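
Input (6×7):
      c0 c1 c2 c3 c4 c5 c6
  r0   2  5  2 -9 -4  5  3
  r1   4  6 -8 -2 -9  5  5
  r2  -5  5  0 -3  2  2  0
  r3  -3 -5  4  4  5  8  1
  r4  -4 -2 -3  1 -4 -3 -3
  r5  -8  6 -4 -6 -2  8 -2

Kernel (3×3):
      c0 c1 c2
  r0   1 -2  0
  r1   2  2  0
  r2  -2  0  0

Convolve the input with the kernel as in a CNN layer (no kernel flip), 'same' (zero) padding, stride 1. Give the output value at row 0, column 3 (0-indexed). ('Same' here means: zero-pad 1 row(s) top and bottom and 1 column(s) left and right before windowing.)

The receptive field on the zero-padded input at this output position is [0 0 0 / 2 -9 -4 / -8 -2 -9]. Elementwise product with the kernel and sum: 0·1 + 0·-2 + 2·2 + -9·2 + -8·-2.

2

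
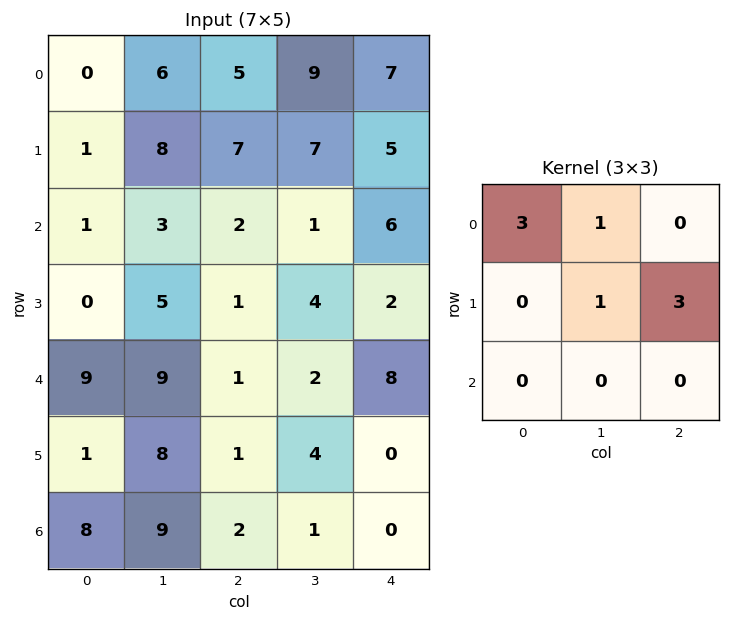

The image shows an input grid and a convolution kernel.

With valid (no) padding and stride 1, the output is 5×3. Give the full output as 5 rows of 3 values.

Output[0,0]: The receptive field on the input at this output position is [0 6 5 / 1 8 7 / 1 3 2]. Elementwise product with the kernel and sum: 0·3 + 6·1 + 8·1 + 7·3.

35 51 46
20 36 47
14 24 17
17 23 33
47 41 9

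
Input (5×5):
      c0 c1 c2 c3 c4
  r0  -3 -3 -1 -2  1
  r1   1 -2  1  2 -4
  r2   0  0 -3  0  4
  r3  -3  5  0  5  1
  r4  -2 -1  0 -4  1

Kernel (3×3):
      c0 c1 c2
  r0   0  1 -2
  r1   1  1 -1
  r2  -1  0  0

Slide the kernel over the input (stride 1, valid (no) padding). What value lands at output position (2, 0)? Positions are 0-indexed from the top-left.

10

The receptive field on the input at this output position is [0 0 -3 / -3 5 0 / -2 -1 0]. Elementwise product with the kernel and sum: 0·1 + -3·-2 + -3·1 + 5·1 + 0·-1 + -2·-1.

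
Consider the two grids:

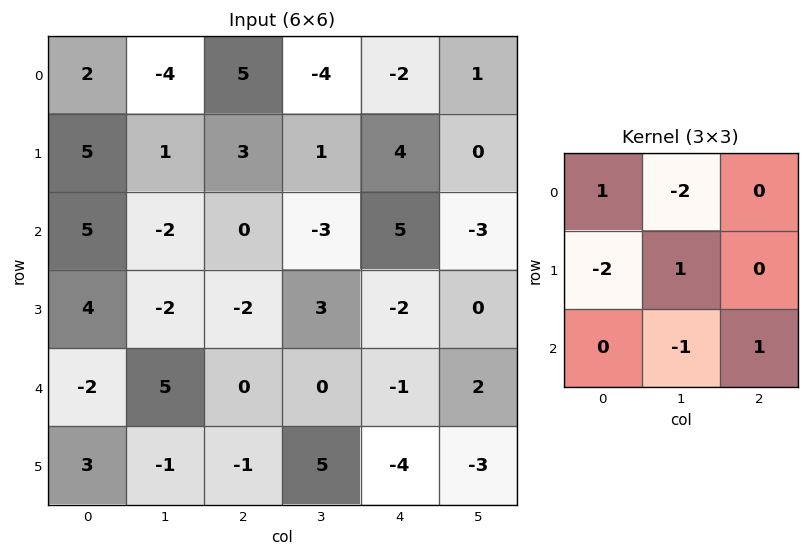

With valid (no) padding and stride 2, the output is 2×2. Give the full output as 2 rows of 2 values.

3 16
-6 12

Output[0,0]: The receptive field on the input at this output position is [2 -4 5 / 5 1 3 / 5 -2 0]. Elementwise product with the kernel and sum: 2·1 + -4·-2 + 5·-2 + 1·1 + -2·-1 + 0·1.
Output[0,1]: The receptive field on the input at this output position is [5 -4 -2 / 3 1 4 / 0 -3 5]. Elementwise product with the kernel and sum: 5·1 + -4·-2 + 3·-2 + 1·1 + -3·-1 + 5·1.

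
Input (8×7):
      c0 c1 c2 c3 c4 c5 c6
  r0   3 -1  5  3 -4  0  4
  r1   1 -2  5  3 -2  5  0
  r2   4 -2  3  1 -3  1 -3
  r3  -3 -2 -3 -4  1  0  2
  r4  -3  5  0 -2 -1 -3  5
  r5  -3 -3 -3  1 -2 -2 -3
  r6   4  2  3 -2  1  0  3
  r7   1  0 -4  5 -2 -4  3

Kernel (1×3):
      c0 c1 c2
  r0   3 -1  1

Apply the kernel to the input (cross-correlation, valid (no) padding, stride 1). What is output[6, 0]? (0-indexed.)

13

The receptive field on the input at this output position is [4 2 3]. Elementwise product with the kernel and sum: 4·3 + 2·-1 + 3·1.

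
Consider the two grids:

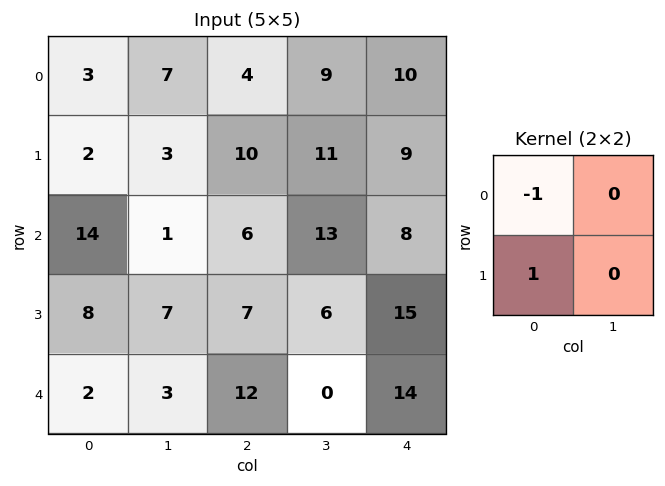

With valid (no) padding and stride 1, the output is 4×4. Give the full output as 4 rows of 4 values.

Output[0,0]: The receptive field on the input at this output position is [3 7 / 2 3]. Elementwise product with the kernel and sum: 3·-1 + 2·1.

-1 -4 6 2
12 -2 -4 2
-6 6 1 -7
-6 -4 5 -6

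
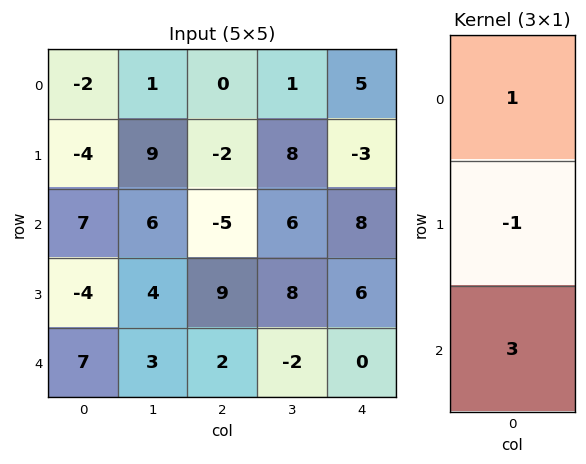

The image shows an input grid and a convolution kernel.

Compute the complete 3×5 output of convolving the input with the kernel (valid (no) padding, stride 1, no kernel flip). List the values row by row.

Output[0,0]: The receptive field on the input at this output position is [-2 / -4 / 7]. Elementwise product with the kernel and sum: -2·1 + -4·-1 + 7·3.
Output[0,1]: The receptive field on the input at this output position is [1 / 9 / 6]. Elementwise product with the kernel and sum: 1·1 + 9·-1 + 6·3.

23 10 -13 11 32
-23 15 30 26 7
32 11 -8 -8 2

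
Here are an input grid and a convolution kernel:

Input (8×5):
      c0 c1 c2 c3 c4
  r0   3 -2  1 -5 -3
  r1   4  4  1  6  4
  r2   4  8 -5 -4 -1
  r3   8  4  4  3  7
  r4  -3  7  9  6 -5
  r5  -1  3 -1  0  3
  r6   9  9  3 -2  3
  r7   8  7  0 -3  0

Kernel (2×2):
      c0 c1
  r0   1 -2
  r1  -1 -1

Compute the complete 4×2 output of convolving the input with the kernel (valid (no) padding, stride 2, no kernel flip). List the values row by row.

Output[0,0]: The receptive field on the input at this output position is [3 -2 / 4 4]. Elementwise product with the kernel and sum: 3·1 + -2·-2 + 4·-1 + 4·-1.

-1 4
-24 -4
-19 -2
-24 10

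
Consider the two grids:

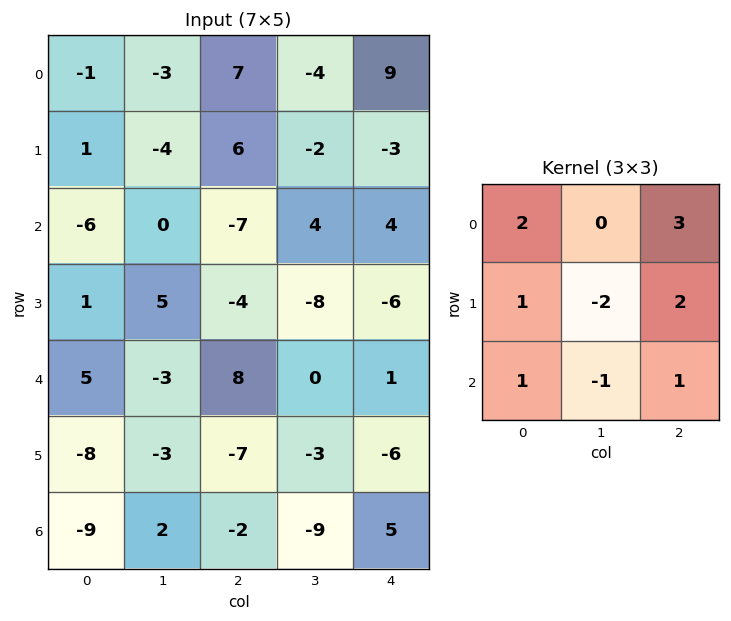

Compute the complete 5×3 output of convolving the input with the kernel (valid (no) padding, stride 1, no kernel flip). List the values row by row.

Output[0,0]: The receptive field on the input at this output position is [-1 -3 7 / 1 -4 6 / -6 0 -7]. Elementwise product with the kernel and sum: -1·2 + 7·3 + 1·1 + -4·-2 + 6·2 + -6·1 + 0·-1 + -7·1.

27 -27 38
-8 9 -6
-34 -2 7
5 -32 -26
5 -6 18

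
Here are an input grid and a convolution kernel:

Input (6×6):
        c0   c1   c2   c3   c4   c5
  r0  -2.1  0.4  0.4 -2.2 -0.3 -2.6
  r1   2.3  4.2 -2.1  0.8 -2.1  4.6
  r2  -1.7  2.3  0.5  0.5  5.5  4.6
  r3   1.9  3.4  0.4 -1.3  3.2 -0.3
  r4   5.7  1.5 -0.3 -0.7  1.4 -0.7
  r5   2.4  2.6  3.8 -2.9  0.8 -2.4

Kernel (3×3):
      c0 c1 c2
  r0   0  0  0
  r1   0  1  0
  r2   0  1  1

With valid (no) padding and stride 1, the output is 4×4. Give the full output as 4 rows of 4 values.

7 -1.1 6.8 8
6.1 -0.4 2.4 8.4
4.6 -0.6 -0.6 3.9
7.9 0.6 -2.8 -0.2

Output[0,0]: The receptive field on the input at this output position is [-2.1 0.4 0.4 / 2.3 4.2 -2.1 / -1.7 2.3 0.5]. Elementwise product with the kernel and sum: 4.2·1 + 2.3·1 + 0.5·1.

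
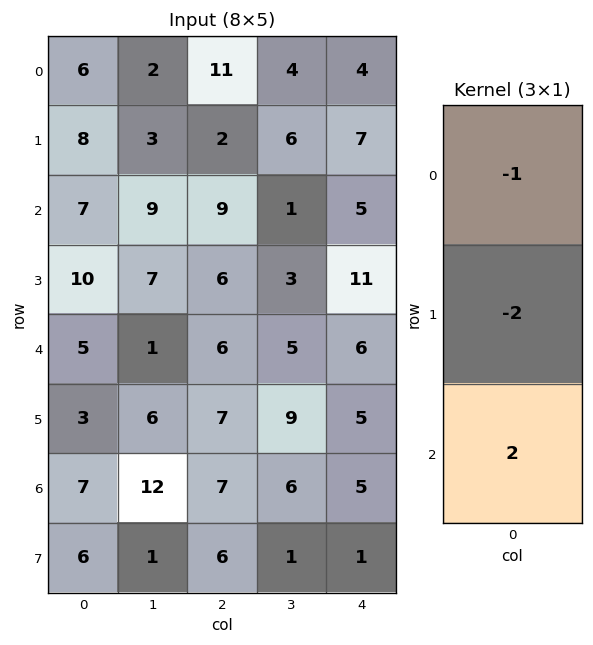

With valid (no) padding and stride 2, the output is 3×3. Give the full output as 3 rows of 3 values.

Output[0,0]: The receptive field on the input at this output position is [6 / 8 / 7]. Elementwise product with the kernel and sum: 6·-1 + 8·-2 + 7·2.

-8 3 -8
-17 -9 -15
3 -6 -6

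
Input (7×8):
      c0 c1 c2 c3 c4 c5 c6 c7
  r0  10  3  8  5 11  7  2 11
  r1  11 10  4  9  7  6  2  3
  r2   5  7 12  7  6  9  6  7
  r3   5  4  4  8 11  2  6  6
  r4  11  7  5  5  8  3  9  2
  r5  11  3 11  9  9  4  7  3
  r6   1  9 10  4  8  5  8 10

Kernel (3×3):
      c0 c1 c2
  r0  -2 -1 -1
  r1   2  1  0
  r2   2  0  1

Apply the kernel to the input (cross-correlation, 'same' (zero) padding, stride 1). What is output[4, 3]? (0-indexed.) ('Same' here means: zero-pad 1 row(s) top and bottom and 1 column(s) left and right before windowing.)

The receptive field on the zero-padded input at this output position is [4 8 11 / 5 5 8 / 11 9 9]. Elementwise product with the kernel and sum: 4·-2 + 8·-1 + 11·-1 + 5·2 + 5·1 + 11·2 + 9·1.

19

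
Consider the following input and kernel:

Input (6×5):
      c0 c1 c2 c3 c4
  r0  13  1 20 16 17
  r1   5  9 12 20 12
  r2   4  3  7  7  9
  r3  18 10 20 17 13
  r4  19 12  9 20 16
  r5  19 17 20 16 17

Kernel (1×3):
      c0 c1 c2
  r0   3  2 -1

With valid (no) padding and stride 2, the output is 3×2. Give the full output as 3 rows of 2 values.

Output[0,0]: The receptive field on the input at this output position is [13 1 20]. Elementwise product with the kernel and sum: 13·3 + 1·2 + 20·-1.
Output[0,1]: The receptive field on the input at this output position is [20 16 17]. Elementwise product with the kernel and sum: 20·3 + 16·2 + 17·-1.

21 75
11 26
72 51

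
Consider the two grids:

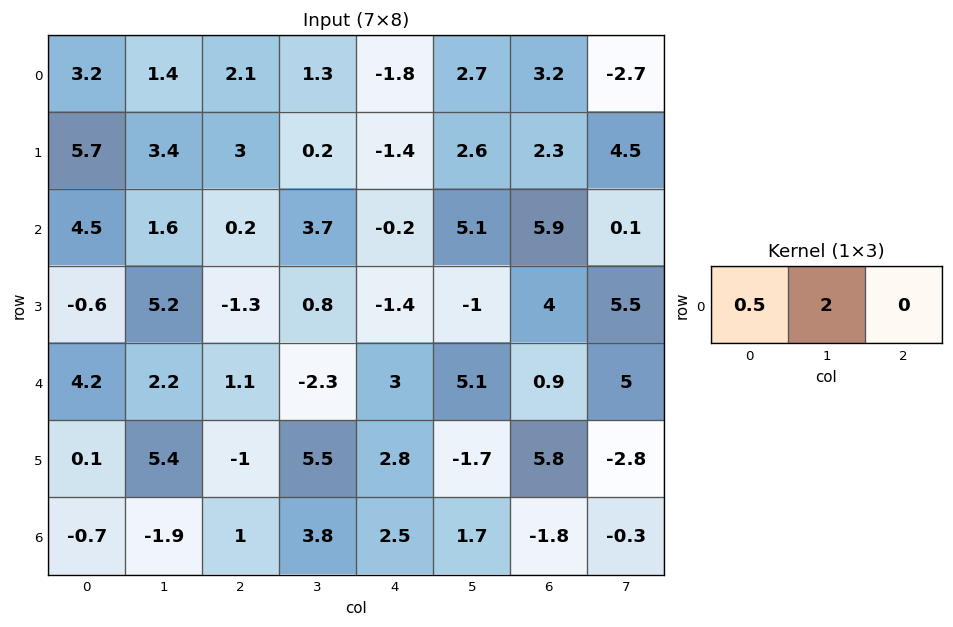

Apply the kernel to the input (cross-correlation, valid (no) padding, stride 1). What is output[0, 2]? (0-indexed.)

The receptive field on the input at this output position is [2.1 1.3 -1.8]. Elementwise product with the kernel and sum: 2.1·0.5 + 1.3·2.

3.65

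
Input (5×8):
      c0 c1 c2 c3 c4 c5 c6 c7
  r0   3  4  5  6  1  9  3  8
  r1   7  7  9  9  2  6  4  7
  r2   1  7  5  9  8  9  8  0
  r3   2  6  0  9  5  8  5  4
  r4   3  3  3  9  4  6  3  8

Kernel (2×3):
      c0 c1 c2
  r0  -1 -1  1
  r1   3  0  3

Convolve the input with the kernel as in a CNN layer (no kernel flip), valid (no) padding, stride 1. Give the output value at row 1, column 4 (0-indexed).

The receptive field on the input at this output position is [2 6 4 / 8 9 8]. Elementwise product with the kernel and sum: 2·-1 + 6·-1 + 4·1 + 8·3 + 8·3.

44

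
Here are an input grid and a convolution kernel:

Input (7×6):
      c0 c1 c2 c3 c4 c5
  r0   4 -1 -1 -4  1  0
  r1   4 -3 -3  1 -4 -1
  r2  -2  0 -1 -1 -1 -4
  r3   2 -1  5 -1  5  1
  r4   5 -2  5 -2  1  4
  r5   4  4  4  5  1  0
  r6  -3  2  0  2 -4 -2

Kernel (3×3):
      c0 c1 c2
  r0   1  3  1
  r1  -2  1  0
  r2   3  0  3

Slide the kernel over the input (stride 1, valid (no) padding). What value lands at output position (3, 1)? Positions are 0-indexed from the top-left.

The receptive field on the input at this output position is [-1 5 -1 / -2 5 -2 / 4 4 5]. Elementwise product with the kernel and sum: -1·1 + 5·3 + -1·1 + -2·-2 + 5·1 + 4·3 + 5·3.

49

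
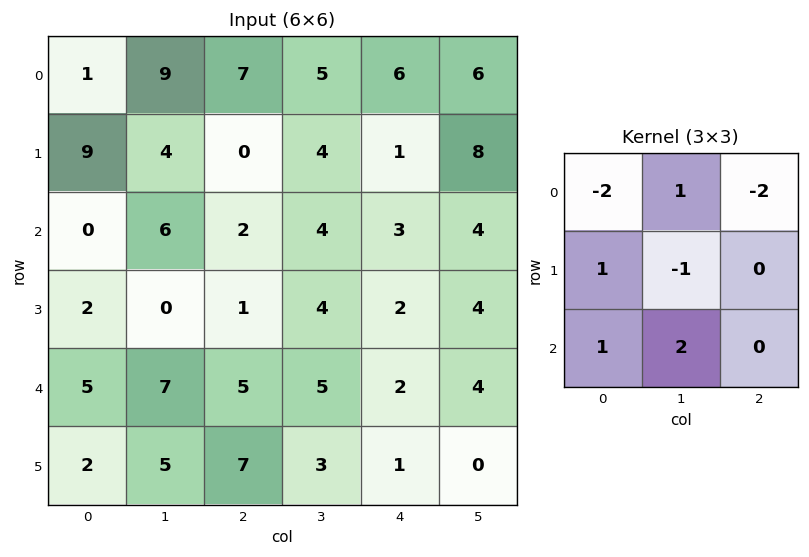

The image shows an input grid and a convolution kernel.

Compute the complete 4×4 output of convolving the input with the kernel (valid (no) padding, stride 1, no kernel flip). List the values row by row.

Output[0,0]: The receptive field on the input at this output position is [1 9 7 / 9 4 0 / 0 6 2]. Elementwise product with the kernel and sum: 1·-2 + 9·1 + 7·-2 + 9·1 + 4·-1 + 0·1 + 6·2.

10 -7 -15 -3
-18 -10 9 -14
23 -2 6 -2
4 14 11 -6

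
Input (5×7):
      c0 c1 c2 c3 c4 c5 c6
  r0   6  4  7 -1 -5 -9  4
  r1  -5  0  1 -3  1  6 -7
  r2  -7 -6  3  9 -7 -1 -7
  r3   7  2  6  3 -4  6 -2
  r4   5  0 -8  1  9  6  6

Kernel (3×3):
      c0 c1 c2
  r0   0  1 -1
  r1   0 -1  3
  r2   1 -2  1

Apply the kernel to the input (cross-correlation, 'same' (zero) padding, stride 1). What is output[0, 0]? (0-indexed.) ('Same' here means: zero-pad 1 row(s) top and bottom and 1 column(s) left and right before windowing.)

16

The receptive field on the zero-padded input at this output position is [0 0 0 / 0 6 4 / 0 -5 0]. Elementwise product with the kernel and sum: 0·1 + 0·-1 + 6·-1 + 4·3 + 0·1 + -5·-2 + 0·1.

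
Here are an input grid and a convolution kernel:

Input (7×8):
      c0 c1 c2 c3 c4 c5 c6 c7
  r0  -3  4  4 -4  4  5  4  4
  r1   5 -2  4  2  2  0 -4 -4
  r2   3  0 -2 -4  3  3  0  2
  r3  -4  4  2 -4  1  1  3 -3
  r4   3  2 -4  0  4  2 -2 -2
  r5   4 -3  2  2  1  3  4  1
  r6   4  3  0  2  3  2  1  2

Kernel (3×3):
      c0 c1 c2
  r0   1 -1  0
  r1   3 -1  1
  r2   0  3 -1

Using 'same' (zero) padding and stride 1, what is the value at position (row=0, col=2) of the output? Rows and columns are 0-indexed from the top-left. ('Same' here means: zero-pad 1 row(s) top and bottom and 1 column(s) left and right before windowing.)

The receptive field on the zero-padded input at this output position is [0 0 0 / 4 4 -4 / -2 4 2]. Elementwise product with the kernel and sum: 0·1 + 0·-1 + 4·3 + 4·-1 + -4·1 + 4·3 + 2·-1.

14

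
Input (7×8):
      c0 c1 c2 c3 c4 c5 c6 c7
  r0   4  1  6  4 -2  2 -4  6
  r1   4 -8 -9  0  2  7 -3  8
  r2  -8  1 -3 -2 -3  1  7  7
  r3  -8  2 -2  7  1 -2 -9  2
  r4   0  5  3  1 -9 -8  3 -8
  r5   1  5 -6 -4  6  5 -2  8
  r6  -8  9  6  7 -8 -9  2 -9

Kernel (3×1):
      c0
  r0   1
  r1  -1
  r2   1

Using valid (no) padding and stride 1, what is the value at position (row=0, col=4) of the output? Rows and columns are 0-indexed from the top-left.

The receptive field on the input at this output position is [-2 / 2 / -3]. Elementwise product with the kernel and sum: -2·1 + 2·-1 + -3·1.

-7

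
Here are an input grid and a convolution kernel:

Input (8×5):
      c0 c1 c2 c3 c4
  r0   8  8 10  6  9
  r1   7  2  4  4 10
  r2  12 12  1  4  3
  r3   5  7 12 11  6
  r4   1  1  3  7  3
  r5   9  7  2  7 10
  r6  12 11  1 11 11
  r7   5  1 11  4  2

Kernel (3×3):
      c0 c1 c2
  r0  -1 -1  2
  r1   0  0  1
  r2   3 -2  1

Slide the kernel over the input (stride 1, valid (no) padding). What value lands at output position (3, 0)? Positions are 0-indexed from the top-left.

30

The receptive field on the input at this output position is [5 7 12 / 1 1 3 / 9 7 2]. Elementwise product with the kernel and sum: 5·-1 + 7·-1 + 12·2 + 3·1 + 9·3 + 7·-2 + 2·1.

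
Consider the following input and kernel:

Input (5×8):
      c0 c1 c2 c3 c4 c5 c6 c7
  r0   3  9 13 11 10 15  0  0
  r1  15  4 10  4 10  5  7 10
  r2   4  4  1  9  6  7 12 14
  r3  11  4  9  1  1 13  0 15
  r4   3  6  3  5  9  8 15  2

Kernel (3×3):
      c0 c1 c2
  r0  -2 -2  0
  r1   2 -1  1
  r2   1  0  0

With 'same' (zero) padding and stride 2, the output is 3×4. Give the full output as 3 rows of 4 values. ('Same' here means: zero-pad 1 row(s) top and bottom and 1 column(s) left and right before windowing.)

6 20 31 35
-30 -8 -8 5
-19 -12 5 -23

Output[0,0]: The receptive field on the zero-padded input at this output position is [0 0 0 / 0 3 9 / 0 15 4]. Elementwise product with the kernel and sum: 0·-2 + 0·-2 + 0·2 + 3·-1 + 9·1 + 0·1.
Output[0,1]: The receptive field on the zero-padded input at this output position is [0 0 0 / 9 13 11 / 4 10 4]. Elementwise product with the kernel and sum: 0·-2 + 0·-2 + 9·2 + 13·-1 + 11·1 + 4·1.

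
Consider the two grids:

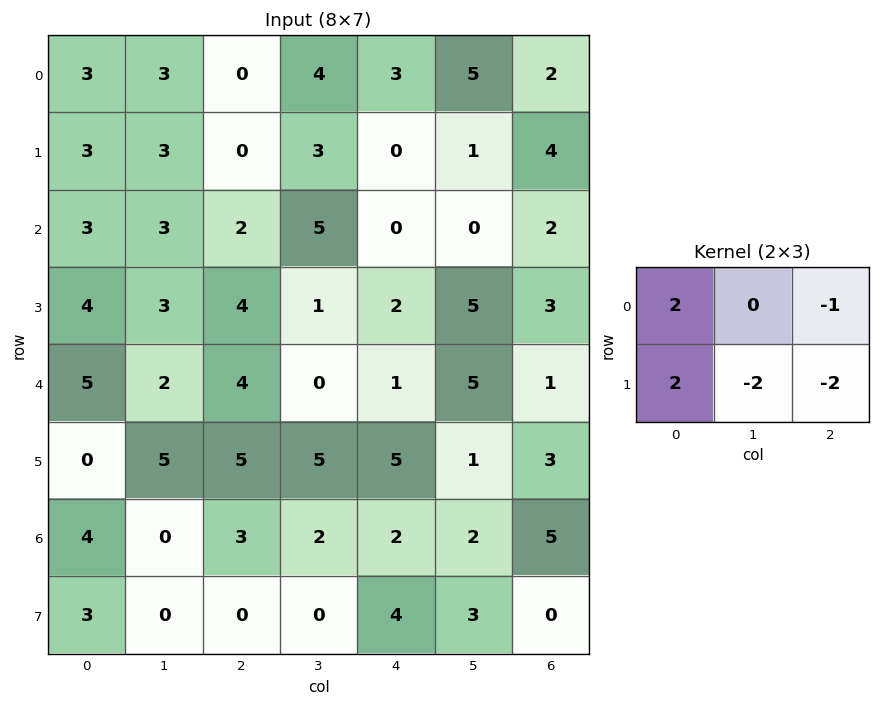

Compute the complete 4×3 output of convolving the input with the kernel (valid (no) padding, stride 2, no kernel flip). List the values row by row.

Output[0,0]: The receptive field on the input at this output position is [3 3 0 / 3 3 0]. Elementwise product with the kernel and sum: 3·2 + 0·-1 + 3·2 + 3·-2 + 0·-2.
Output[0,1]: The receptive field on the input at this output position is [0 4 3 / 0 3 0]. Elementwise product with the kernel and sum: 0·2 + 3·-1 + 0·2 + 3·-2 + 0·-2.

6 -9 -6
-2 6 -14
-14 -3 3
11 -4 1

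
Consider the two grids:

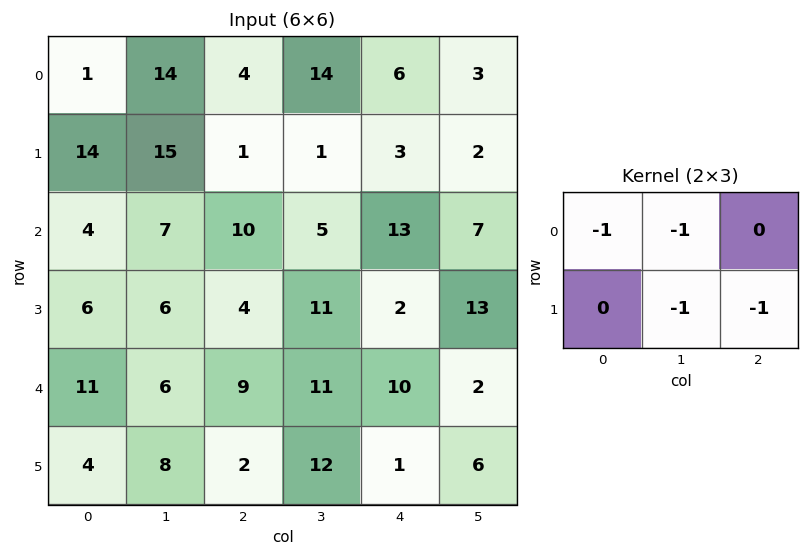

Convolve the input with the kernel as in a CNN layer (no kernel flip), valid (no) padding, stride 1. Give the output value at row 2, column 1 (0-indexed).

The receptive field on the input at this output position is [7 10 5 / 6 4 11]. Elementwise product with the kernel and sum: 7·-1 + 10·-1 + 4·-1 + 11·-1.

-32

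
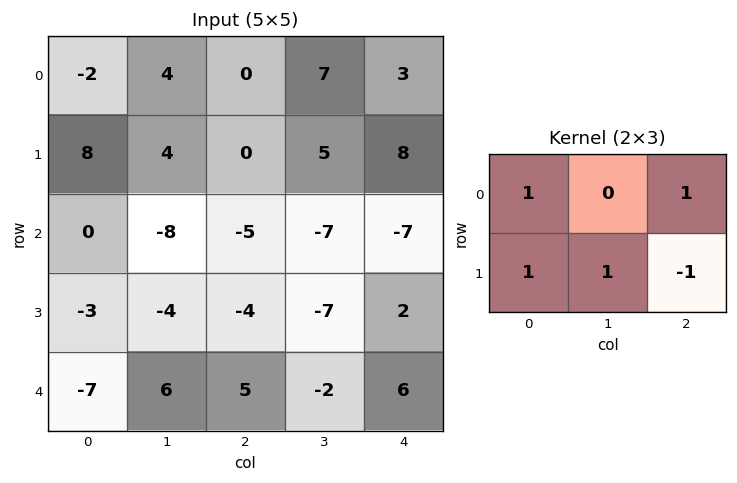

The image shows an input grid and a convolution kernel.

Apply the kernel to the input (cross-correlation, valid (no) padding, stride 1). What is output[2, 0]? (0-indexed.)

The receptive field on the input at this output position is [0 -8 -5 / -3 -4 -4]. Elementwise product with the kernel and sum: 0·1 + -5·1 + -3·1 + -4·1 + -4·-1.

-8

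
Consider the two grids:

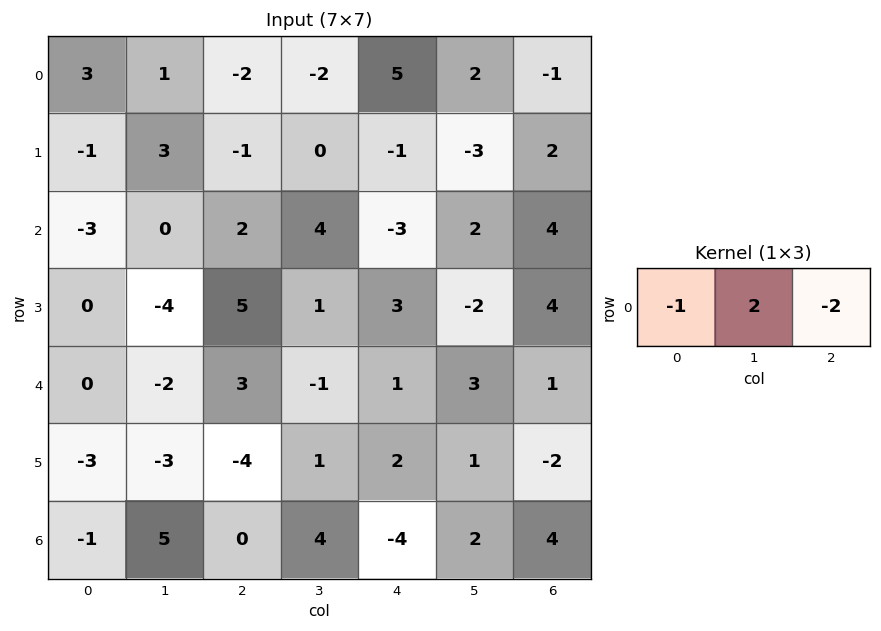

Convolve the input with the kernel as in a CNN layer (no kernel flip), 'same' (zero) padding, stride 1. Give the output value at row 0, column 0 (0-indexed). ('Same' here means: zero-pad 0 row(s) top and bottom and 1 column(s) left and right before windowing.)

The receptive field on the zero-padded input at this output position is [0 3 1]. Elementwise product with the kernel and sum: 0·-1 + 3·2 + 1·-2.

4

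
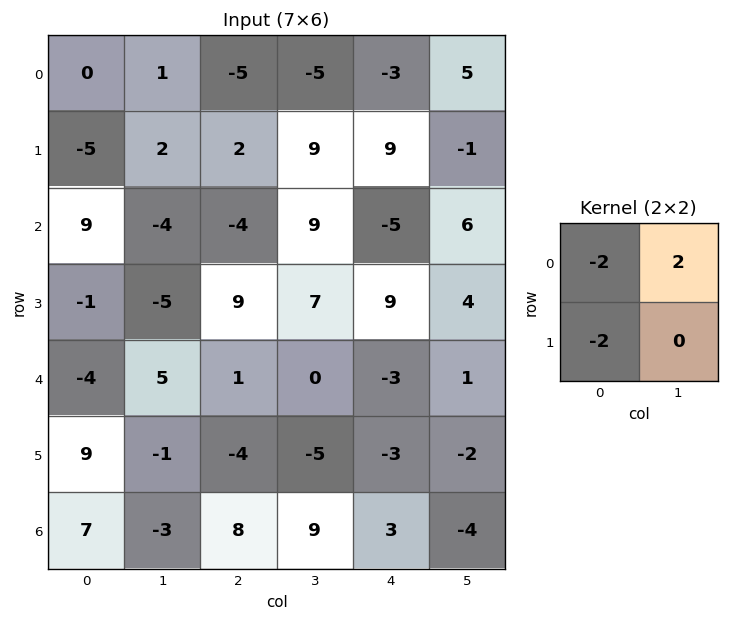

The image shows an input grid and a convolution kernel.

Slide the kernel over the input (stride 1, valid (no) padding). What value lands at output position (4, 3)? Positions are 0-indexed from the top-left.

4

The receptive field on the input at this output position is [0 -3 / -5 -3]. Elementwise product with the kernel and sum: 0·-2 + -3·2 + -5·-2.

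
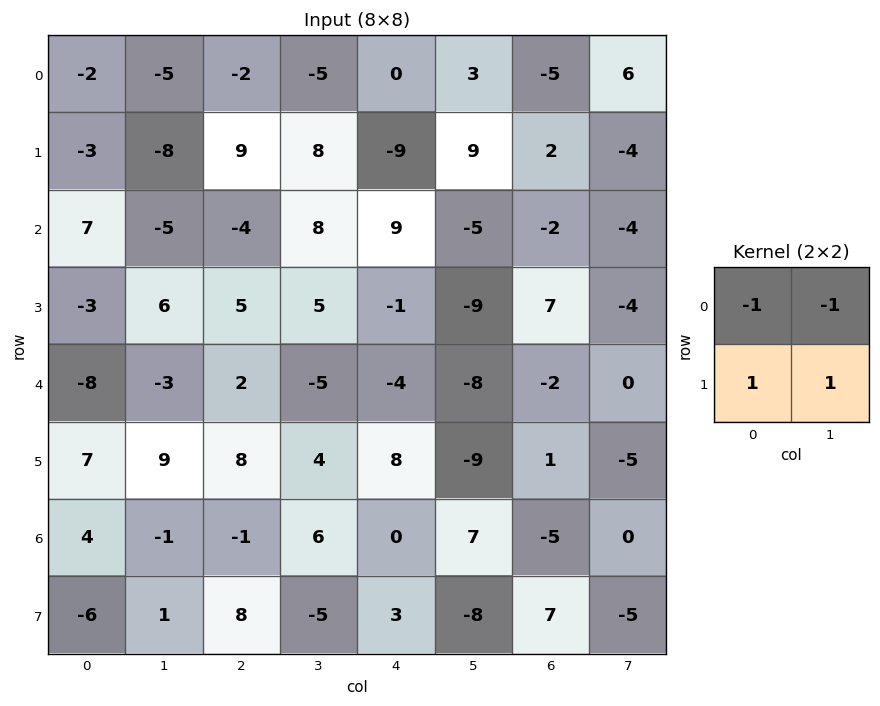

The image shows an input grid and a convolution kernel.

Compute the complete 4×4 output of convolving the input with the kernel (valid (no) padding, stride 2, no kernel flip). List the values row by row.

-4 24 -3 -3
1 6 -14 9
27 15 11 -2
-8 -2 -12 7

Output[0,0]: The receptive field on the input at this output position is [-2 -5 / -3 -8]. Elementwise product with the kernel and sum: -2·-1 + -5·-1 + -3·1 + -8·1.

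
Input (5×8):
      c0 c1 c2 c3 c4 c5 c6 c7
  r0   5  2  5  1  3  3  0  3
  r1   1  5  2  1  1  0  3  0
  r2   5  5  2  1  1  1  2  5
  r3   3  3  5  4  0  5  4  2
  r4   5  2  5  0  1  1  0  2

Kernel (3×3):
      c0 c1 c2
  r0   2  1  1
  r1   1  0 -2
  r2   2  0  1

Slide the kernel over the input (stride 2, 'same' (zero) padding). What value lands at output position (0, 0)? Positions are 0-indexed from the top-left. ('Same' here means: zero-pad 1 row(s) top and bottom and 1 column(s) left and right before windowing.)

1

The receptive field on the zero-padded input at this output position is [0 0 0 / 0 5 2 / 0 1 5]. Elementwise product with the kernel and sum: 0·2 + 0·1 + 0·1 + 0·1 + 2·-2 + 0·2 + 5·1.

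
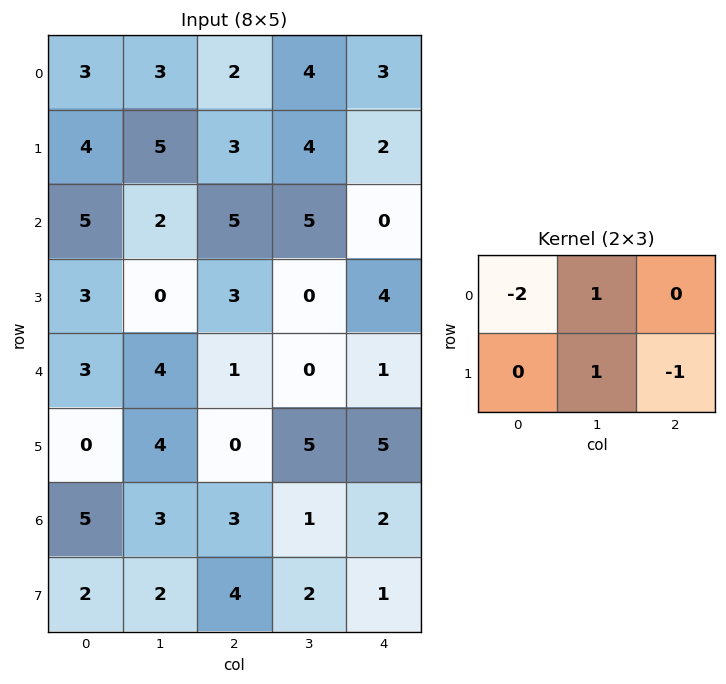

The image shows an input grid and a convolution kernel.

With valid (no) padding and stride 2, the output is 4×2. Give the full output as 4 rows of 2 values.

Output[0,0]: The receptive field on the input at this output position is [3 3 2 / 4 5 3]. Elementwise product with the kernel and sum: 3·-2 + 3·1 + 5·1 + 3·-1.
Output[0,1]: The receptive field on the input at this output position is [2 4 3 / 3 4 2]. Elementwise product with the kernel and sum: 2·-2 + 4·1 + 4·1 + 2·-1.

-1 2
-11 -9
2 -2
-9 -4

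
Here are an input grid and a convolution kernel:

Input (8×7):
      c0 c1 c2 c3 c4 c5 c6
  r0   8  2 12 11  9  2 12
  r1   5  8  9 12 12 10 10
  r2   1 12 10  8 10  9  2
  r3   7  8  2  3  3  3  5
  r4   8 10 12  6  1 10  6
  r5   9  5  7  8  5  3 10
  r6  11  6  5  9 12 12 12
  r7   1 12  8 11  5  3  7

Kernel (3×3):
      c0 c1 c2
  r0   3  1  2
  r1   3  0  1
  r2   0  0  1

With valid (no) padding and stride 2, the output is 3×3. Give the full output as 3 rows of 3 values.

84 114 101
70 68 63
97 82 62

Output[0,0]: The receptive field on the input at this output position is [8 2 12 / 5 8 9 / 1 12 10]. Elementwise product with the kernel and sum: 8·3 + 2·1 + 12·2 + 5·3 + 9·1 + 10·1.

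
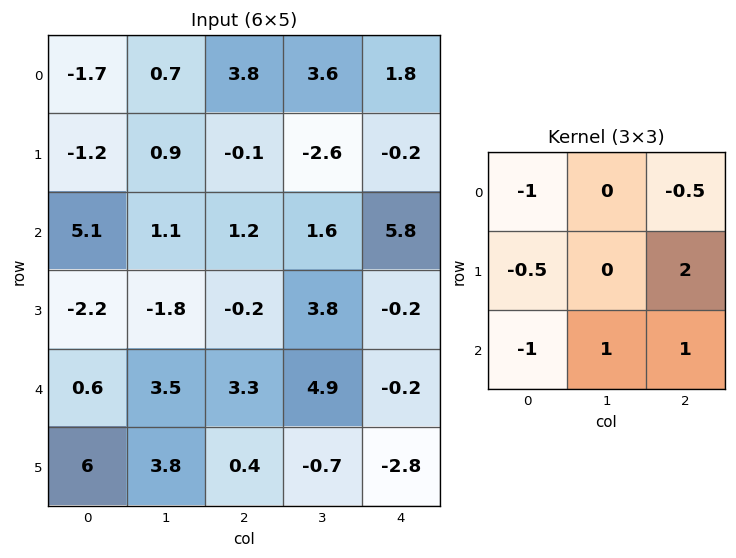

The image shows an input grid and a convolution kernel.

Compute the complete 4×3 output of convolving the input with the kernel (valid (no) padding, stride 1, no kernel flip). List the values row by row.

-2.6 -6.45 1.15
1.3 8.45 15
1.2 11.3 -3
6.8 3.85 -5.65

Output[0,0]: The receptive field on the input at this output position is [-1.7 0.7 3.8 / -1.2 0.9 -0.1 / 5.1 1.1 1.2]. Elementwise product with the kernel and sum: -1.7·-1 + 3.8·-0.5 + -1.2·-0.5 + -0.1·2 + 5.1·-1 + 1.1·1 + 1.2·1.
Output[0,1]: The receptive field on the input at this output position is [0.7 3.8 3.6 / 0.9 -0.1 -2.6 / 1.1 1.2 1.6]. Elementwise product with the kernel and sum: 0.7·-1 + 3.6·-0.5 + 0.9·-0.5 + -2.6·2 + 1.1·-1 + 1.2·1 + 1.6·1.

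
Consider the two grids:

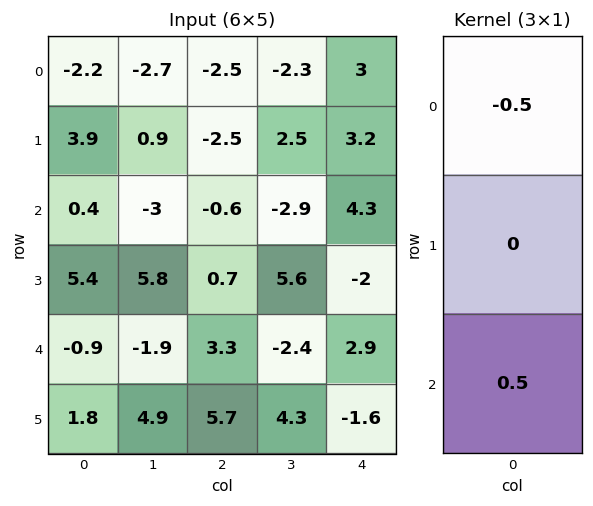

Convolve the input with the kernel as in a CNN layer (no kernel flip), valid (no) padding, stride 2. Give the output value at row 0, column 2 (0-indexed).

0.65

The receptive field on the input at this output position is [3 / 3.2 / 4.3]. Elementwise product with the kernel and sum: 3·-0.5 + 4.3·0.5.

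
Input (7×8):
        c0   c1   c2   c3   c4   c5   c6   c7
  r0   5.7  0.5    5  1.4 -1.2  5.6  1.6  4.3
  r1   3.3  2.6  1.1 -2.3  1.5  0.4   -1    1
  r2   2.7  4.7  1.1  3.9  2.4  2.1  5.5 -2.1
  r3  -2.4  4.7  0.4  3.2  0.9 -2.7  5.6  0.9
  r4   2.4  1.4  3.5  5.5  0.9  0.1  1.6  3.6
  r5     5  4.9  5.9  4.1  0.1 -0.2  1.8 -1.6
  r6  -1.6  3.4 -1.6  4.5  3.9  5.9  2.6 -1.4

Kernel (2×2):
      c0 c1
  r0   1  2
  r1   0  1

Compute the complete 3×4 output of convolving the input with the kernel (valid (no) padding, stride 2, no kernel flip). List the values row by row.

Output[0,0]: The receptive field on the input at this output position is [5.7 0.5 / 3.3 2.6]. Elementwise product with the kernel and sum: 5.7·1 + 0.5·2 + 2.6·1.
Output[0,1]: The receptive field on the input at this output position is [5 1.4 / 1.1 -2.3]. Elementwise product with the kernel and sum: 5·1 + 1.4·2 + -2.3·1.

9.3 5.5 10.4 11.2
16.8 12.1 3.9 2.2
10.1 18.6 0.9 7.2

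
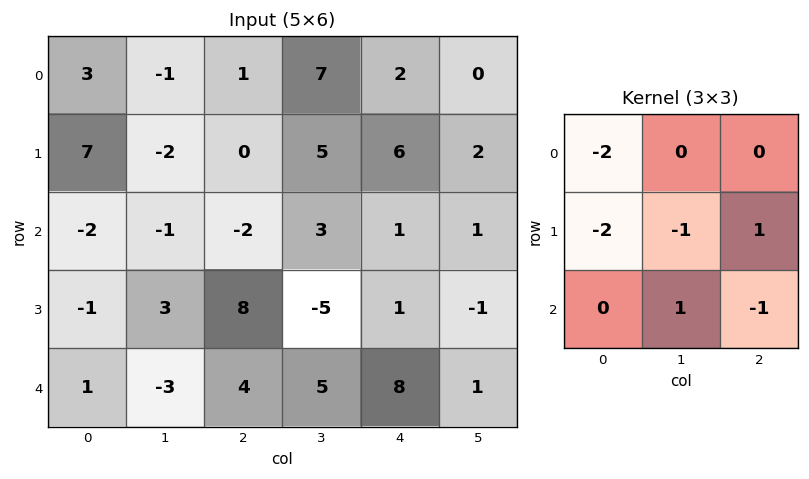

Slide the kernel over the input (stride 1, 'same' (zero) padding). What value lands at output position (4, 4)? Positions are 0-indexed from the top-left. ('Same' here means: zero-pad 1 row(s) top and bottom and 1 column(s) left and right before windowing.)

The receptive field on the zero-padded input at this output position is [-5 1 -1 / 5 8 1 / 0 0 0]. Elementwise product with the kernel and sum: -5·-2 + 5·-2 + 8·-1 + 1·1 + 0·1 + 0·-1.

-7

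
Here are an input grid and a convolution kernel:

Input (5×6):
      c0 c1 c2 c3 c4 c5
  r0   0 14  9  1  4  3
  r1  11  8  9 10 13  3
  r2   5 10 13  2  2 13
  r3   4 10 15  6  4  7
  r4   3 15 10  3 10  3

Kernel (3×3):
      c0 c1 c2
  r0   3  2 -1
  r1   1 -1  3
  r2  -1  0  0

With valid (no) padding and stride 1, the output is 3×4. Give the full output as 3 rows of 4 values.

Output[0,0]: The receptive field on the input at this output position is [0 14 9 / 11 8 9 / 5 10 13]. Elementwise product with the kernel and sum: 0·3 + 14·2 + 9·-1 + 11·1 + 8·-1 + 9·3 + 5·-1.
Output[0,1]: The receptive field on the input at this output position is [14 9 1 / 8 9 10 / 10 13 2]. Elementwise product with the kernel and sum: 14·3 + 9·2 + 1·-1 + 8·1 + 9·-1 + 10·3 + 10·-1.

44 78 50 12
70 25 36 86
58 52 52 17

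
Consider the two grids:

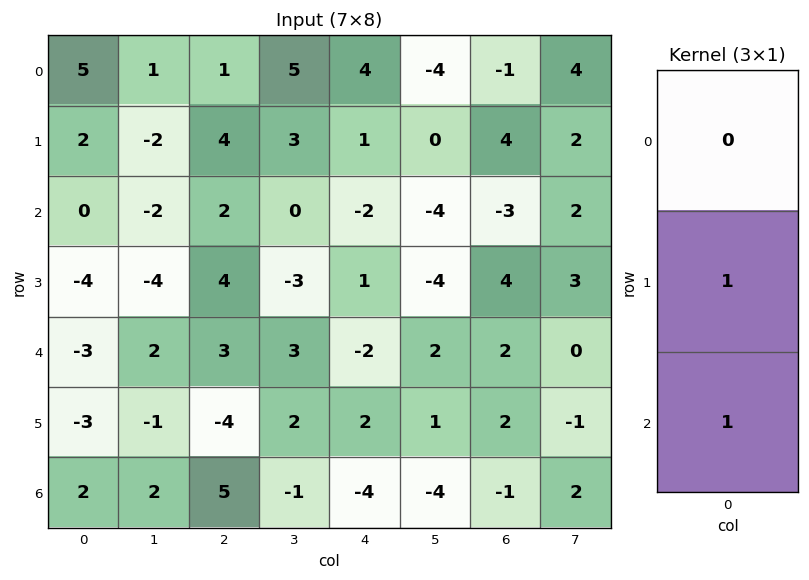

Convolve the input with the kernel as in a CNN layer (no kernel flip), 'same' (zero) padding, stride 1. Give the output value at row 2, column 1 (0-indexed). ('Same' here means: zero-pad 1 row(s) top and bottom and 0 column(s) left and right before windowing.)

The receptive field on the zero-padded input at this output position is [-2 / -2 / -4]. Elementwise product with the kernel and sum: -2·1 + -4·1.

-6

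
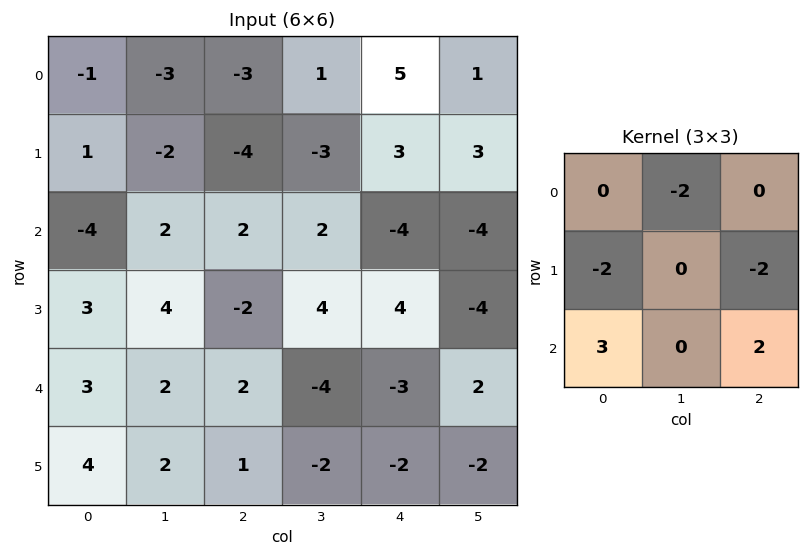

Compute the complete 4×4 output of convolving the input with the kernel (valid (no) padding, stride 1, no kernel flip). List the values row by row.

Output[0,0]: The receptive field on the input at this output position is [-1 -3 -3 / 1 -2 -4 / -4 2 2]. Elementwise product with the kernel and sum: -3·-2 + 1·-2 + -4·-2 + -4·3 + 2·2.

4 26 -2 -12
13 20 12 2
7 -22 -8 0
-4 10 -7 -14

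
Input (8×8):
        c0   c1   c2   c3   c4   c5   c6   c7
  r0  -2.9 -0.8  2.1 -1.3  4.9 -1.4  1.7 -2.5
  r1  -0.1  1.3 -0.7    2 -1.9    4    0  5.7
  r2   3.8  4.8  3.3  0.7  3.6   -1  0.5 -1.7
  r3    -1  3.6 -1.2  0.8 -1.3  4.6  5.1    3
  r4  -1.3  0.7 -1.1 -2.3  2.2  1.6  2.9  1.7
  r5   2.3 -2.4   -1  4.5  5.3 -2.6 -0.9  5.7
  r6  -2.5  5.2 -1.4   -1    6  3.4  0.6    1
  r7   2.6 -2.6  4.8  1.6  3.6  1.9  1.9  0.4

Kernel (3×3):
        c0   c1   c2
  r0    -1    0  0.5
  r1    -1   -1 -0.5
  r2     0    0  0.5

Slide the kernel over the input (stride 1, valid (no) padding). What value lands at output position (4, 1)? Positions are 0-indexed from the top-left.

-1.2

The receptive field on the input at this output position is [0.7 -1.1 -2.3 / -2.4 -1 4.5 / 5.2 -1.4 -1]. Elementwise product with the kernel and sum: 0.7·-1 + -2.3·0.5 + -2.4·-1 + -1·-1 + 4.5·-0.5 + -1·0.5.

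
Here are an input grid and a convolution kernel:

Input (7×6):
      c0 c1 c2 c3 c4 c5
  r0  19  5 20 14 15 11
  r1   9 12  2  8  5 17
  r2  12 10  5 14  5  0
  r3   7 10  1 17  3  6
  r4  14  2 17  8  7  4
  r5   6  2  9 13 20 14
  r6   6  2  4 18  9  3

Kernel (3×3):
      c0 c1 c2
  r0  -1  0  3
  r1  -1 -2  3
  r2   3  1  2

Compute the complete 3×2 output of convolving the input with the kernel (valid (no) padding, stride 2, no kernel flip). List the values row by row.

Output[0,0]: The receptive field on the input at this output position is [19 5 20 / 9 12 2 / 12 10 5]. Elementwise product with the kernel and sum: 19·-1 + 20·3 + 9·-1 + 12·-2 + 2·3 + 12·3 + 10·1 + 5·2.

70 61
57 57
82 77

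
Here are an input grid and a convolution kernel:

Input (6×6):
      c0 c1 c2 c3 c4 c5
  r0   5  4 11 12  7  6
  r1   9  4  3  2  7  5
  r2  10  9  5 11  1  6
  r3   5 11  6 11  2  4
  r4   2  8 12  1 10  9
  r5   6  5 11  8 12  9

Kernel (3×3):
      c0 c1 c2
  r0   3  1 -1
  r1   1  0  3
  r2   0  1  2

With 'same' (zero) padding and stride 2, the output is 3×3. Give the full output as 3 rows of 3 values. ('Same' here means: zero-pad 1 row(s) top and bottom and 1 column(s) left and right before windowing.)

29 47 47
59 83 47
34 66 89

Output[0,0]: The receptive field on the zero-padded input at this output position is [0 0 0 / 0 5 4 / 0 9 4]. Elementwise product with the kernel and sum: 0·3 + 0·1 + 0·-1 + 0·1 + 4·3 + 9·1 + 4·2.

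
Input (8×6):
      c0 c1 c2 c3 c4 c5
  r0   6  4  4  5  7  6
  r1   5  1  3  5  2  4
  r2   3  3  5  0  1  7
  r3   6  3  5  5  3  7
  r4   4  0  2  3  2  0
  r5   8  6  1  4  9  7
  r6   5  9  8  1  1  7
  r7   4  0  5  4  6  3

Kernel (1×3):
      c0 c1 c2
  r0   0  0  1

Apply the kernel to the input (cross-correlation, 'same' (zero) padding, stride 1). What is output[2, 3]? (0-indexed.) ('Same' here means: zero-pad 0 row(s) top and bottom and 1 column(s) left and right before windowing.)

1

The receptive field on the zero-padded input at this output position is [5 0 1]. Elementwise product with the kernel and sum: 1·1.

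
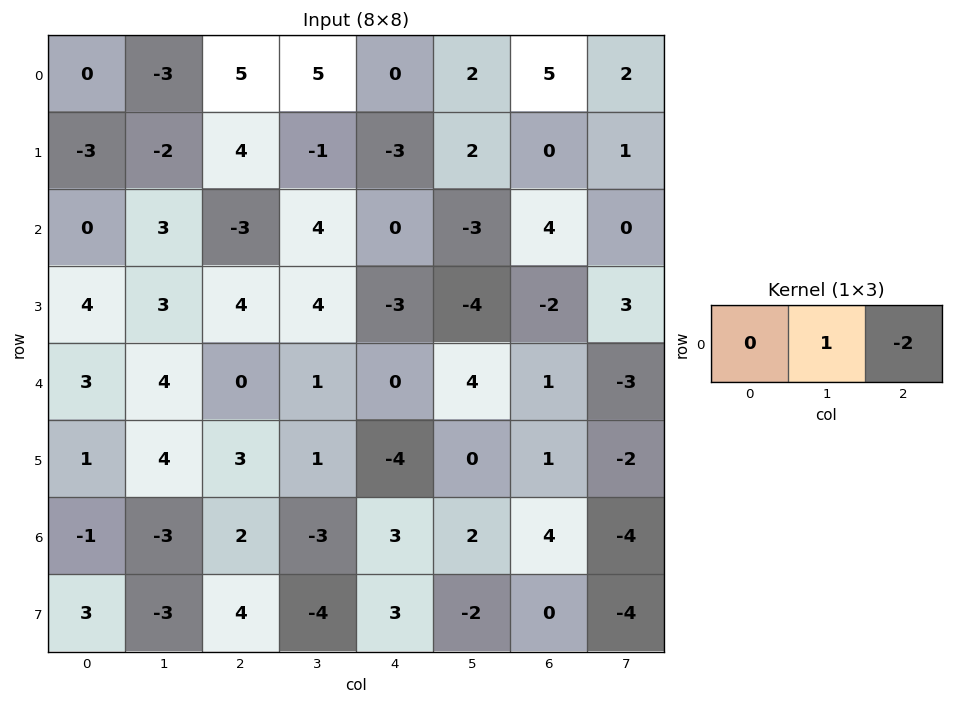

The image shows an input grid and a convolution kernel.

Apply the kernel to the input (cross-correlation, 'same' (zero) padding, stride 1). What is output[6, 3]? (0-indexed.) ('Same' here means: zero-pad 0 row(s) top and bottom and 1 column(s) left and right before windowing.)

The receptive field on the zero-padded input at this output position is [2 -3 3]. Elementwise product with the kernel and sum: -3·1 + 3·-2.

-9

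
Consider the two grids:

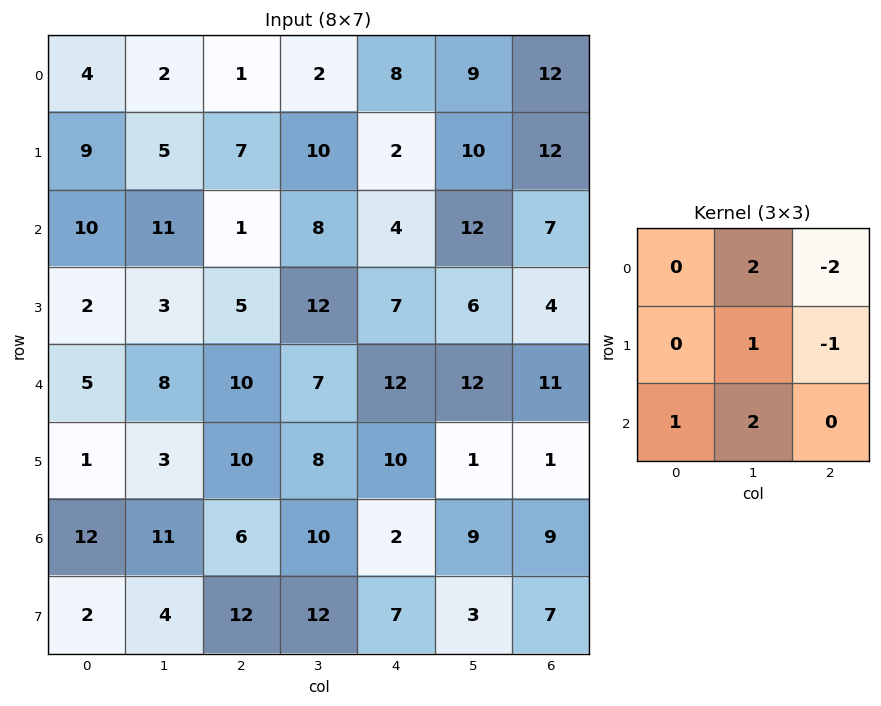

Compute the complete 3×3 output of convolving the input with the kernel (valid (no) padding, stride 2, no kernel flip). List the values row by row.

Output[0,0]: The receptive field on the input at this output position is [4 2 1 / 9 5 7 / 10 11 1]. Elementwise product with the kernel and sum: 2·2 + 1·-2 + 5·1 + 7·-1 + 10·1 + 11·2.
Output[0,1]: The receptive field on the input at this output position is [1 2 8 / 7 10 2 / 1 8 4]. Elementwise product with the kernel and sum: 2·2 + 8·-2 + 10·1 + 2·-1 + 1·1 + 8·2.

32 13 20
39 37 48
23 14 22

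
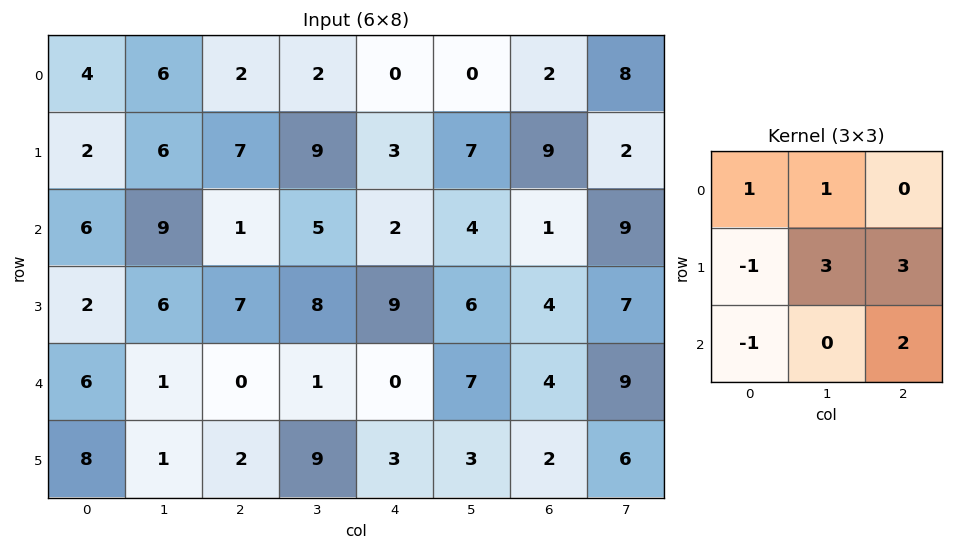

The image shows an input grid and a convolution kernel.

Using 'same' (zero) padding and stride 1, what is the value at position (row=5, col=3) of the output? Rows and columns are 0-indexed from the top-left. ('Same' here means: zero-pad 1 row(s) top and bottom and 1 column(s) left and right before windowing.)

The receptive field on the zero-padded input at this output position is [0 1 0 / 2 9 3 / 0 0 0]. Elementwise product with the kernel and sum: 0·1 + 1·1 + 2·-1 + 9·3 + 3·3 + 0·-1 + 0·2.

35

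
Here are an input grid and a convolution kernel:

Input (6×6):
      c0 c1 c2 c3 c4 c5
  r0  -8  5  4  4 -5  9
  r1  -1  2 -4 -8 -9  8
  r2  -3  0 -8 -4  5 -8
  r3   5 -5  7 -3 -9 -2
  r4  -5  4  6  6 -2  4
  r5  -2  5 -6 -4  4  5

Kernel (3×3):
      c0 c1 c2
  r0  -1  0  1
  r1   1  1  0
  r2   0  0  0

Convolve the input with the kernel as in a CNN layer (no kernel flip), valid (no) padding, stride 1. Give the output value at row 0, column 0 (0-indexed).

The receptive field on the input at this output position is [-8 5 4 / -1 2 -4 / -3 0 -8]. Elementwise product with the kernel and sum: -8·-1 + 4·1 + -1·1 + 2·1.

13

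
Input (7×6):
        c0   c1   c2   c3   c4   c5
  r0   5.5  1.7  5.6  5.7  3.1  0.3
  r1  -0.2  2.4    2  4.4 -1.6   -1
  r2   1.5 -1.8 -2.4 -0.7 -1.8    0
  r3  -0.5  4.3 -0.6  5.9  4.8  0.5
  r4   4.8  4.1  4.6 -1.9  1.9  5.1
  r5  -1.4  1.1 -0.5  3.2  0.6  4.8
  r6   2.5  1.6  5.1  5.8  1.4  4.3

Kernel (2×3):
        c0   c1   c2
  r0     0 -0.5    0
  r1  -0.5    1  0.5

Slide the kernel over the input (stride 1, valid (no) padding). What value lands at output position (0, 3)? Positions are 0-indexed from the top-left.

-5.85

The receptive field on the input at this output position is [5.7 3.1 0.3 / 4.4 -1.6 -1]. Elementwise product with the kernel and sum: 3.1·-0.5 + 4.4·-0.5 + -1.6·1 + -1·0.5.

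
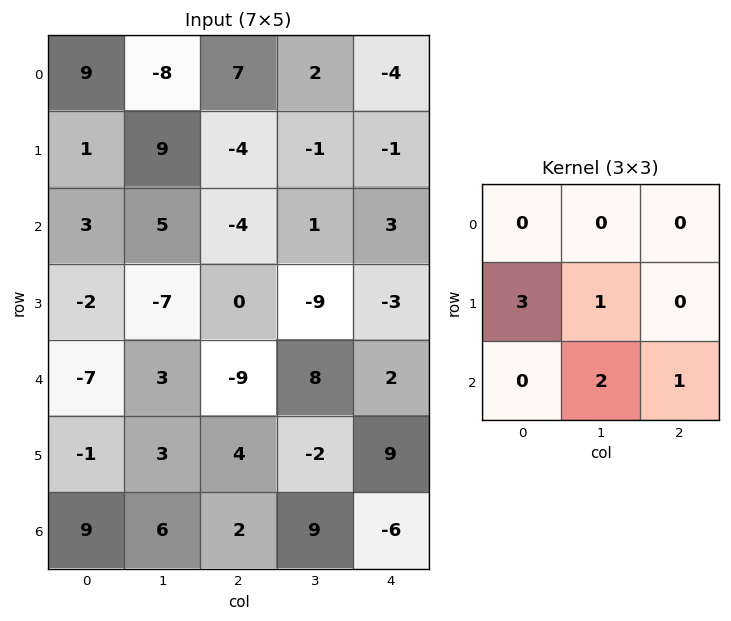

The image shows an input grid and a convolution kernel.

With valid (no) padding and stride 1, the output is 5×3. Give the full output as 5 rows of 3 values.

Output[0,0]: The receptive field on the input at this output position is [9 -8 7 / 1 9 -4 / 3 5 -4]. Elementwise product with the kernel and sum: 1·3 + 9·1 + 5·2 + -4·1.

18 16 -8
0 2 -32
-16 -31 9
-8 6 -14
14 26 22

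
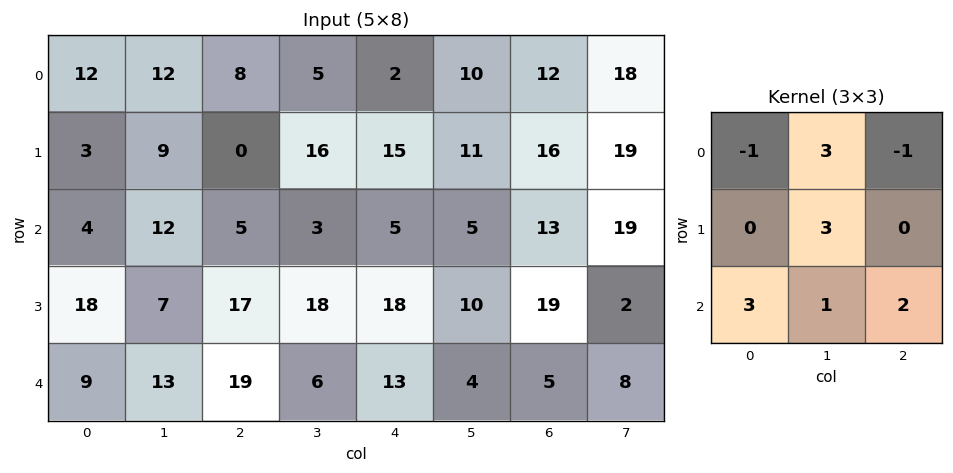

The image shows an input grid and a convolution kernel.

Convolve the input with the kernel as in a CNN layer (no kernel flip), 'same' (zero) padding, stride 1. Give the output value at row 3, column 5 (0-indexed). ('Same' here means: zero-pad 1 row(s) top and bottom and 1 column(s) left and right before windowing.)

80

The receptive field on the zero-padded input at this output position is [5 5 13 / 18 10 19 / 13 4 5]. Elementwise product with the kernel and sum: 5·-1 + 5·3 + 13·-1 + 10·3 + 13·3 + 4·1 + 5·2.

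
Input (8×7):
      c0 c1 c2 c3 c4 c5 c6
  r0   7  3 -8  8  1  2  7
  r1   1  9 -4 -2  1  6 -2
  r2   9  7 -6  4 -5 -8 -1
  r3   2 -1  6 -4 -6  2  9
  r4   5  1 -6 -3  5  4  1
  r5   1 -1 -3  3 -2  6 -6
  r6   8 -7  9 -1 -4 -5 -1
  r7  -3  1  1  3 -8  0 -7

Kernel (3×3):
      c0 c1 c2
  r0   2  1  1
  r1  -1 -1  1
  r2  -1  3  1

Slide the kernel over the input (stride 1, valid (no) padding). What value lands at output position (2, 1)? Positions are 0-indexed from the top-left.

The receptive field on the input at this output position is [7 -6 4 / -1 6 -4 / 1 -6 -3]. Elementwise product with the kernel and sum: 7·2 + -6·1 + 4·1 + -1·-1 + 6·-1 + -4·1 + 1·-1 + -6·3 + -3·1.

-19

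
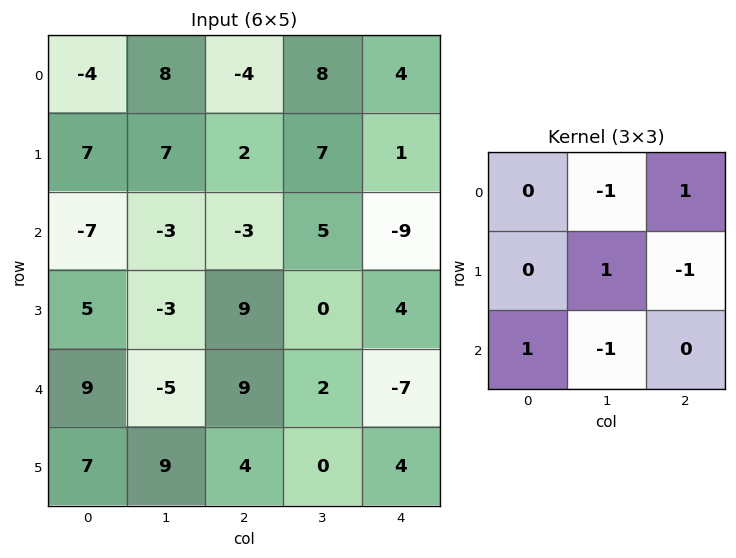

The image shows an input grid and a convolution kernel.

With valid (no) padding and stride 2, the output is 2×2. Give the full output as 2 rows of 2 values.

-11 -6
2 -11

Output[0,0]: The receptive field on the input at this output position is [-4 8 -4 / 7 7 2 / -7 -3 -3]. Elementwise product with the kernel and sum: 8·-1 + -4·1 + 7·1 + 2·-1 + -7·1 + -3·-1.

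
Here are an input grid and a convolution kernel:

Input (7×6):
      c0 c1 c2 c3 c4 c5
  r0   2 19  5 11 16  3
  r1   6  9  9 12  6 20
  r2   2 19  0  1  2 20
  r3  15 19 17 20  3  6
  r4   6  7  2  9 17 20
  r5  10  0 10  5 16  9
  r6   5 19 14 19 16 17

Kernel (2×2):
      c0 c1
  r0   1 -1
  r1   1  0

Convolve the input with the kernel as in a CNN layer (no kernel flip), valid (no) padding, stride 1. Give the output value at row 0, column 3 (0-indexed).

The receptive field on the input at this output position is [11 16 / 12 6]. Elementwise product with the kernel and sum: 11·1 + 16·-1 + 12·1.

7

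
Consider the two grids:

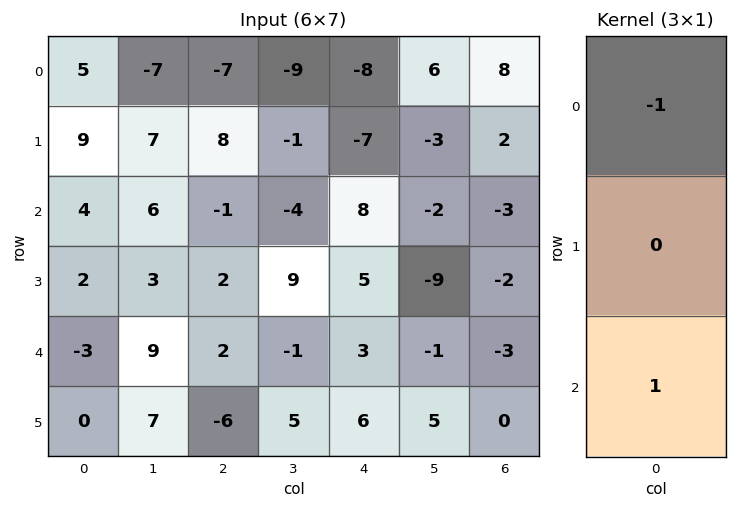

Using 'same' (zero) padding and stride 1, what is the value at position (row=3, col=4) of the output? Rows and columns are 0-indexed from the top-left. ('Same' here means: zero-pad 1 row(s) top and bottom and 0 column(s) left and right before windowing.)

The receptive field on the zero-padded input at this output position is [8 / 5 / 3]. Elementwise product with the kernel and sum: 8·-1 + 3·1.

-5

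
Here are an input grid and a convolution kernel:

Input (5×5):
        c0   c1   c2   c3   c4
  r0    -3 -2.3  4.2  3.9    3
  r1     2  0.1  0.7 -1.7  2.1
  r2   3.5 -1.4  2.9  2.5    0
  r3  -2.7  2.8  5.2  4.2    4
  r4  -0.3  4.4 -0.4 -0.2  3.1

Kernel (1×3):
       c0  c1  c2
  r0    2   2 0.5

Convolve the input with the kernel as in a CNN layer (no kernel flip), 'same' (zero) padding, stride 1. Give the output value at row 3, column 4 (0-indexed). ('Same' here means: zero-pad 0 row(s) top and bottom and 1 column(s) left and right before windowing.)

The receptive field on the zero-padded input at this output position is [4.2 4 0]. Elementwise product with the kernel and sum: 4.2·2 + 4·2 + 0·0.5.

16.4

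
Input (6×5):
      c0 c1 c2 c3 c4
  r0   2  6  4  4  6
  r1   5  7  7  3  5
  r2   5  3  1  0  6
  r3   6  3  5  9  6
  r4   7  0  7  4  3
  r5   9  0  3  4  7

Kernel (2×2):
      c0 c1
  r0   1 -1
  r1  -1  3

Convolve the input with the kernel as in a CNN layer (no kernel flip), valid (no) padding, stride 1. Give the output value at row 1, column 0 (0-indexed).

The receptive field on the input at this output position is [5 7 / 5 3]. Elementwise product with the kernel and sum: 5·1 + 7·-1 + 5·-1 + 3·3.

2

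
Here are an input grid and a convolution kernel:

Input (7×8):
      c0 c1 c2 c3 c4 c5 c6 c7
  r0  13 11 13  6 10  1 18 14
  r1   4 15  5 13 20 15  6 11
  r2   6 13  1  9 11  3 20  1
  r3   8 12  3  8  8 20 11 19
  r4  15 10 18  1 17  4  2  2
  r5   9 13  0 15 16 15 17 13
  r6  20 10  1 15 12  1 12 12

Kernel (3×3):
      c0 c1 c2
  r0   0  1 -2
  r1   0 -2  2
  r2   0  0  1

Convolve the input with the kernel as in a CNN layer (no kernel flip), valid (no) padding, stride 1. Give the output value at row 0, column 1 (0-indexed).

26

The receptive field on the input at this output position is [11 13 6 / 15 5 13 / 13 1 9]. Elementwise product with the kernel and sum: 13·1 + 6·-2 + 5·-2 + 13·2 + 9·1.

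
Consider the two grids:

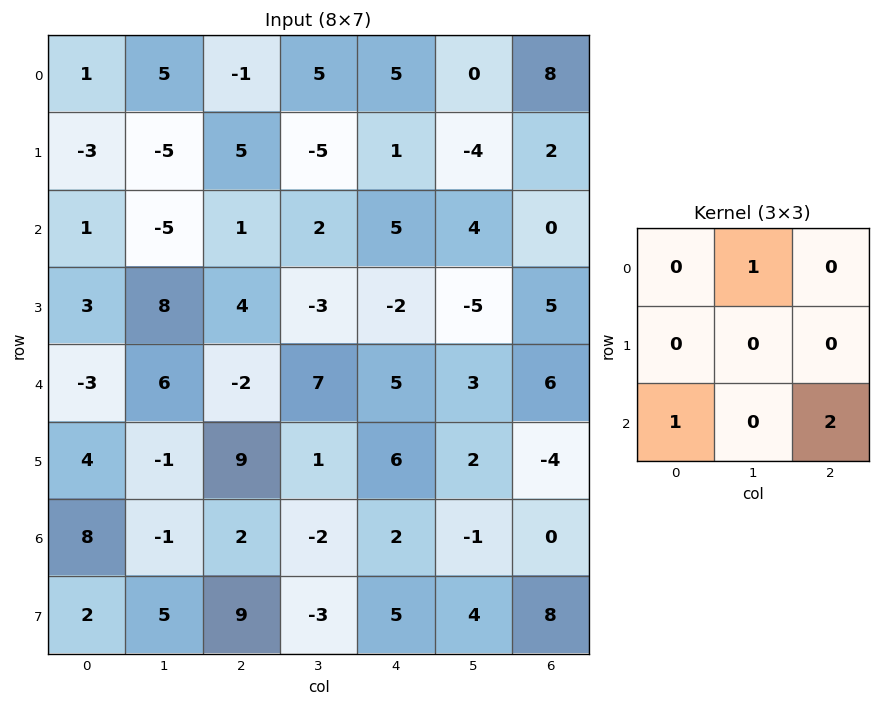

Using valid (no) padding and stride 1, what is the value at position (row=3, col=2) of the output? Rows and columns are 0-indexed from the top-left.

The receptive field on the input at this output position is [4 -3 -2 / -2 7 5 / 9 1 6]. Elementwise product with the kernel and sum: -3·1 + 9·1 + 6·2.

18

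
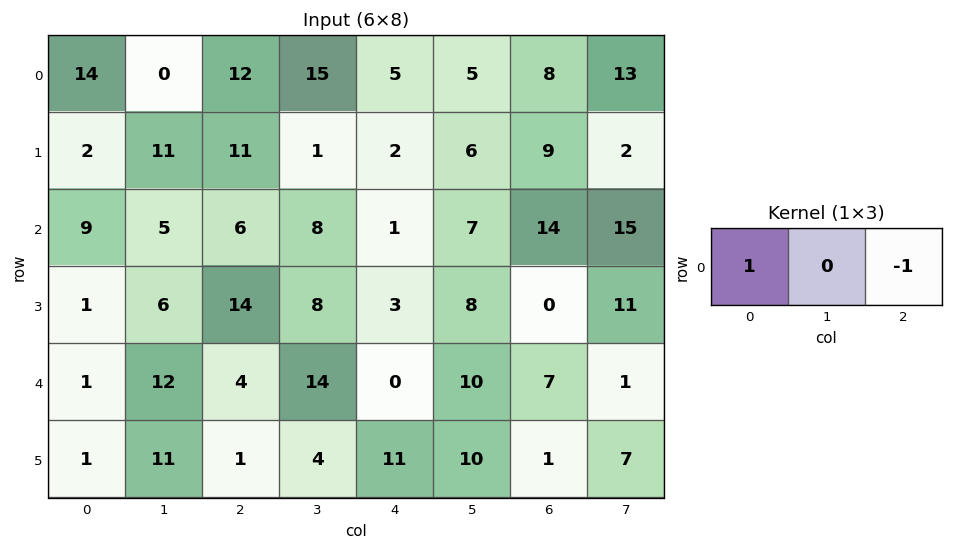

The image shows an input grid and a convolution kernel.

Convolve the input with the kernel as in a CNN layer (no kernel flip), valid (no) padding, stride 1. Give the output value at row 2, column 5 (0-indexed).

The receptive field on the input at this output position is [7 14 15]. Elementwise product with the kernel and sum: 7·1 + 15·-1.

-8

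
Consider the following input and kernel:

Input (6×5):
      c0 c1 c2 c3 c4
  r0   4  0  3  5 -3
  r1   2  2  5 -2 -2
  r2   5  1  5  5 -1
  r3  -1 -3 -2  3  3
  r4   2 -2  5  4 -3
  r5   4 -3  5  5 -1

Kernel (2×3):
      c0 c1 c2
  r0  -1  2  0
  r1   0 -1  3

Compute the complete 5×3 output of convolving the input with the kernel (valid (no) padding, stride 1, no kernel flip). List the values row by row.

Output[0,0]: The receptive field on the input at this output position is [4 0 3 / 2 2 5]. Elementwise product with the kernel and sum: 4·-1 + 0·2 + 2·-1 + 5·3.
Output[0,1]: The receptive field on the input at this output position is [0 3 5 / 2 5 -2]. Elementwise product with the kernel and sum: 0·-1 + 3·2 + 5·-1 + -2·3.

9 -5 3
16 18 -17
-6 20 11
12 6 -5
12 22 -5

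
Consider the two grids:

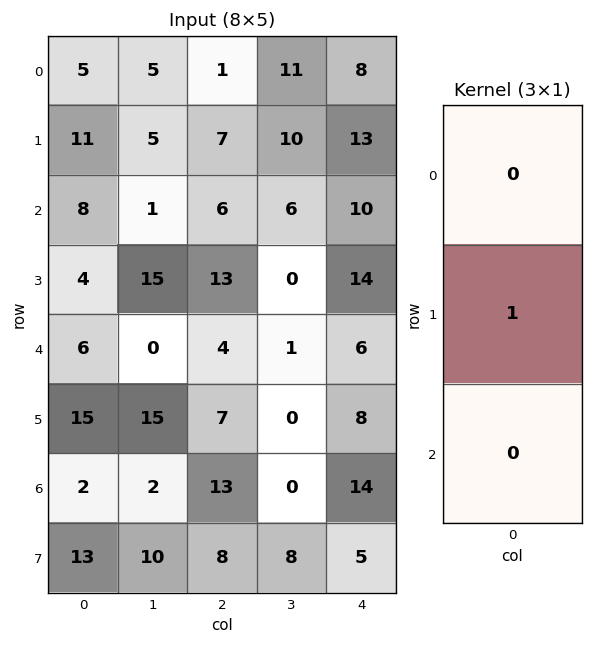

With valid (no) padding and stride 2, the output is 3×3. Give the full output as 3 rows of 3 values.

Output[0,0]: The receptive field on the input at this output position is [5 / 11 / 8]. Elementwise product with the kernel and sum: 11·1.

11 7 13
4 13 14
15 7 8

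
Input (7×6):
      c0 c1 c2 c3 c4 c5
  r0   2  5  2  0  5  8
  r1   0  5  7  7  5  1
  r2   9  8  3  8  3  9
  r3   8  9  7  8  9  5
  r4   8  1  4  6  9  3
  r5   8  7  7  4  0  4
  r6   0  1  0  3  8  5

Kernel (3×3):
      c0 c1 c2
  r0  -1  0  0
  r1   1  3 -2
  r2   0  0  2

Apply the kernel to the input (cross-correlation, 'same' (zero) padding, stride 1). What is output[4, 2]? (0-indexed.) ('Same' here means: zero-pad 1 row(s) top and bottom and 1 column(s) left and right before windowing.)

The receptive field on the zero-padded input at this output position is [9 7 8 / 1 4 6 / 7 7 4]. Elementwise product with the kernel and sum: 9·-1 + 1·1 + 4·3 + 6·-2 + 4·2.

0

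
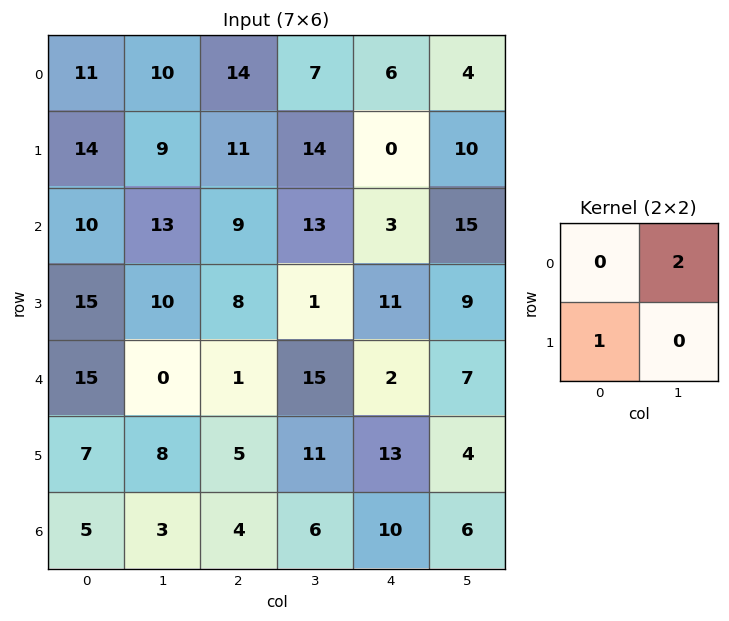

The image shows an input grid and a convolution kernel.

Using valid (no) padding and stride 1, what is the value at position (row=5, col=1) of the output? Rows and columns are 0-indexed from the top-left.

13

The receptive field on the input at this output position is [8 5 / 3 4]. Elementwise product with the kernel and sum: 5·2 + 3·1.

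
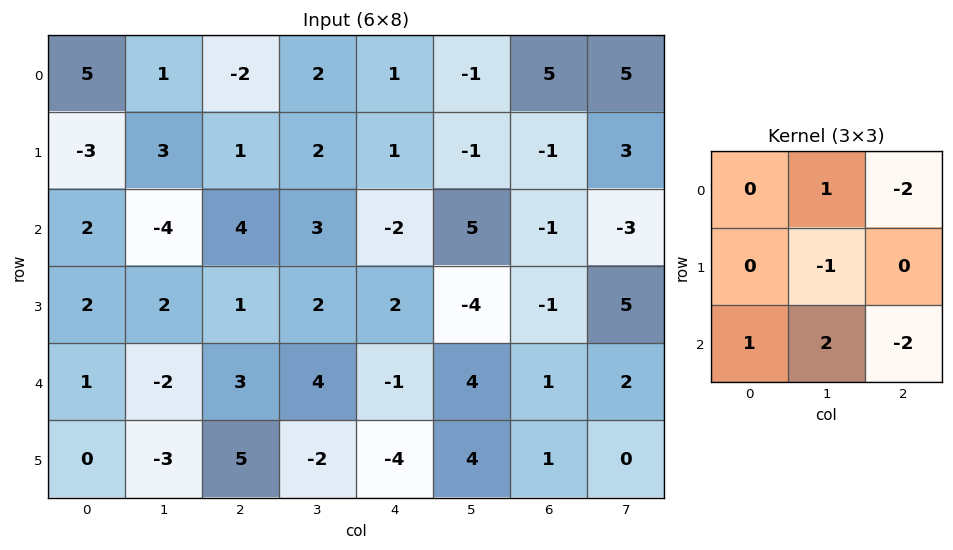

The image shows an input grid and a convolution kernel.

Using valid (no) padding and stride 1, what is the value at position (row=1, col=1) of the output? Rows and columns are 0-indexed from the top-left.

-7

The receptive field on the input at this output position is [3 1 2 / -4 4 3 / 2 1 2]. Elementwise product with the kernel and sum: 1·1 + 2·-2 + 4·-1 + 2·1 + 1·2 + 2·-2.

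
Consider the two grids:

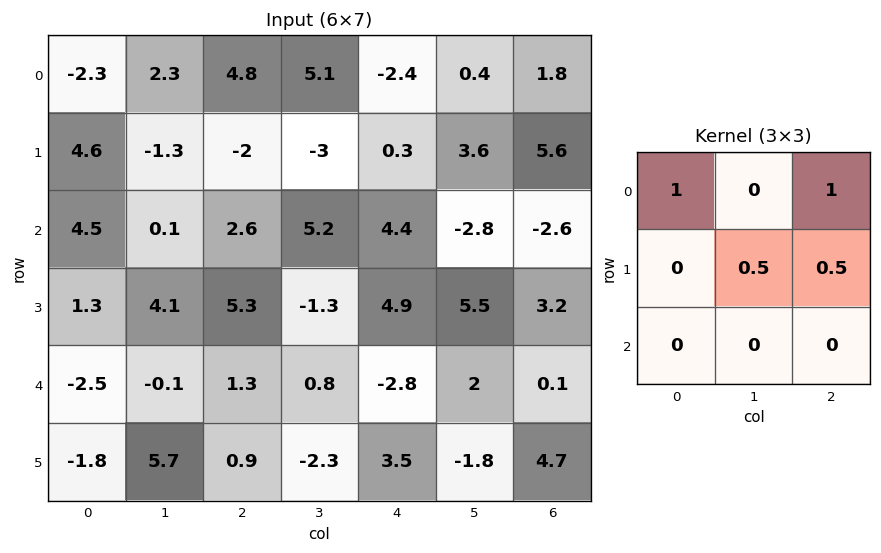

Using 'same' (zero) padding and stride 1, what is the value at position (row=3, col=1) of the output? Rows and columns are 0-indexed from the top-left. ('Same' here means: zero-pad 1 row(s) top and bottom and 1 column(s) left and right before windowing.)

The receptive field on the zero-padded input at this output position is [4.5 0.1 2.6 / 1.3 4.1 5.3 / -2.5 -0.1 1.3]. Elementwise product with the kernel and sum: 4.5·1 + 2.6·1 + 4.1·0.5 + 5.3·0.5.

11.8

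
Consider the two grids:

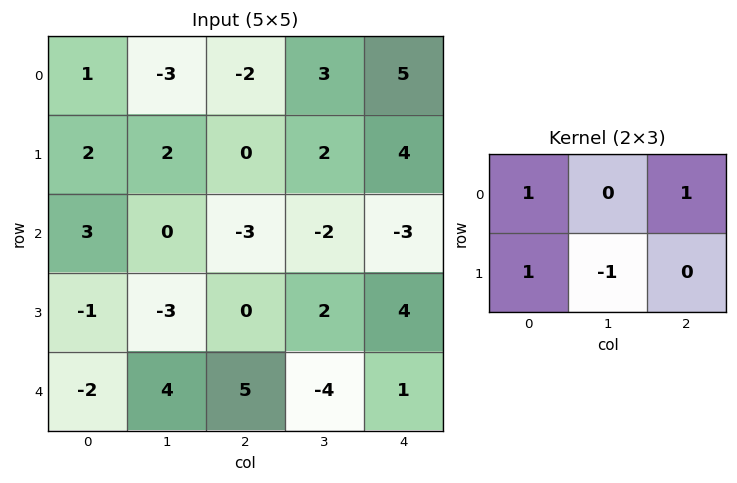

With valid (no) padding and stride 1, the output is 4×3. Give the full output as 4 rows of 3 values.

Output[0,0]: The receptive field on the input at this output position is [1 -3 -2 / 2 2 0]. Elementwise product with the kernel and sum: 1·1 + -2·1 + 2·1 + 2·-1.
Output[0,1]: The receptive field on the input at this output position is [-3 -2 3 / 2 0 2]. Elementwise product with the kernel and sum: -3·1 + 3·1 + 2·1 + 0·-1.

-1 2 1
5 7 3
2 -5 -8
-7 -2 13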